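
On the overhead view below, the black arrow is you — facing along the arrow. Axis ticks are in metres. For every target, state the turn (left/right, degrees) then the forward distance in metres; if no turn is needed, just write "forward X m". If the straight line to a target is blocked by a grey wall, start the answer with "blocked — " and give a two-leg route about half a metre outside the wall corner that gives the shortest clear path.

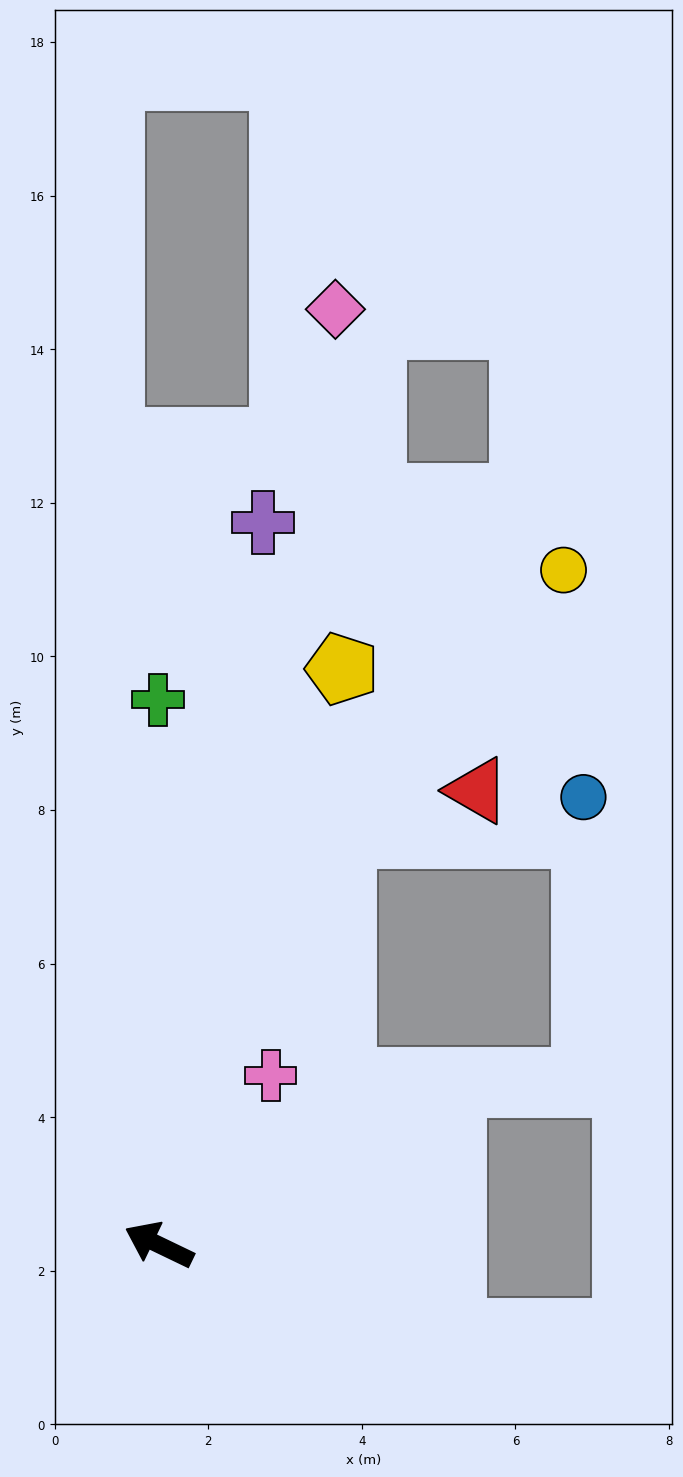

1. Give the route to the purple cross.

turn right 73°, forward 9.5 m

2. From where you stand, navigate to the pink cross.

turn right 98°, forward 2.6 m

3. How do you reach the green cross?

turn right 64°, forward 7.1 m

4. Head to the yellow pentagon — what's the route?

turn right 82°, forward 7.9 m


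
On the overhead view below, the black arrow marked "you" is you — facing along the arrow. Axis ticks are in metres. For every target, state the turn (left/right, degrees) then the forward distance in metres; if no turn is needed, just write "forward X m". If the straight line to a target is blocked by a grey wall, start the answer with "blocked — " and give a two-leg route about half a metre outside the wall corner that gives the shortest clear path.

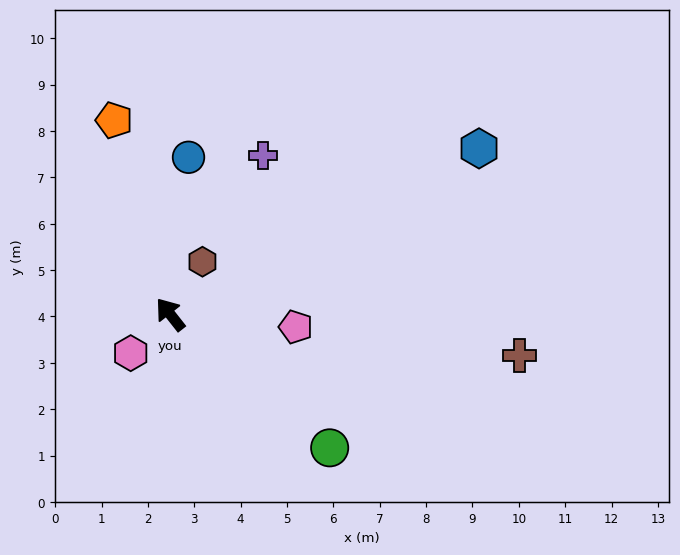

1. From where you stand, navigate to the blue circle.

turn right 45°, forward 3.4 m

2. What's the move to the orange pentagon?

turn right 22°, forward 4.4 m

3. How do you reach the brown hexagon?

turn right 70°, forward 1.3 m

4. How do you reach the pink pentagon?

turn right 134°, forward 2.7 m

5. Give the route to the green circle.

turn right 168°, forward 4.5 m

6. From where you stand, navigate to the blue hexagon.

turn right 100°, forward 7.6 m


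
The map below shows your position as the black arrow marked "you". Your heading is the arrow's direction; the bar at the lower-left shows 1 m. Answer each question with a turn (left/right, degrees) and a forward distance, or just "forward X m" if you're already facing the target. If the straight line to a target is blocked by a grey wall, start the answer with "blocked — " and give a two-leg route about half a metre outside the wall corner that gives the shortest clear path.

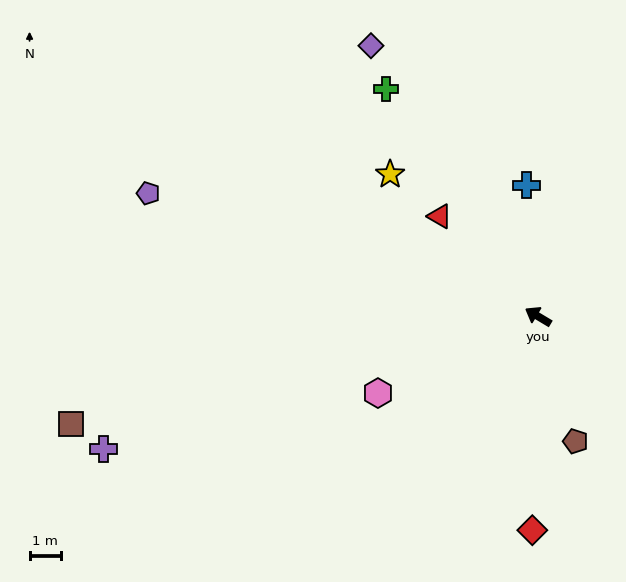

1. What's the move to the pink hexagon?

turn left 56°, forward 5.7 m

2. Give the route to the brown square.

turn left 44°, forward 15.3 m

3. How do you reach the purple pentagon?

turn left 13°, forward 13.0 m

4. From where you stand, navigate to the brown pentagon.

turn left 138°, forward 4.2 m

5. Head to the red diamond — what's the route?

turn left 119°, forward 6.8 m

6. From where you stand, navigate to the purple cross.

turn left 48°, forward 14.5 m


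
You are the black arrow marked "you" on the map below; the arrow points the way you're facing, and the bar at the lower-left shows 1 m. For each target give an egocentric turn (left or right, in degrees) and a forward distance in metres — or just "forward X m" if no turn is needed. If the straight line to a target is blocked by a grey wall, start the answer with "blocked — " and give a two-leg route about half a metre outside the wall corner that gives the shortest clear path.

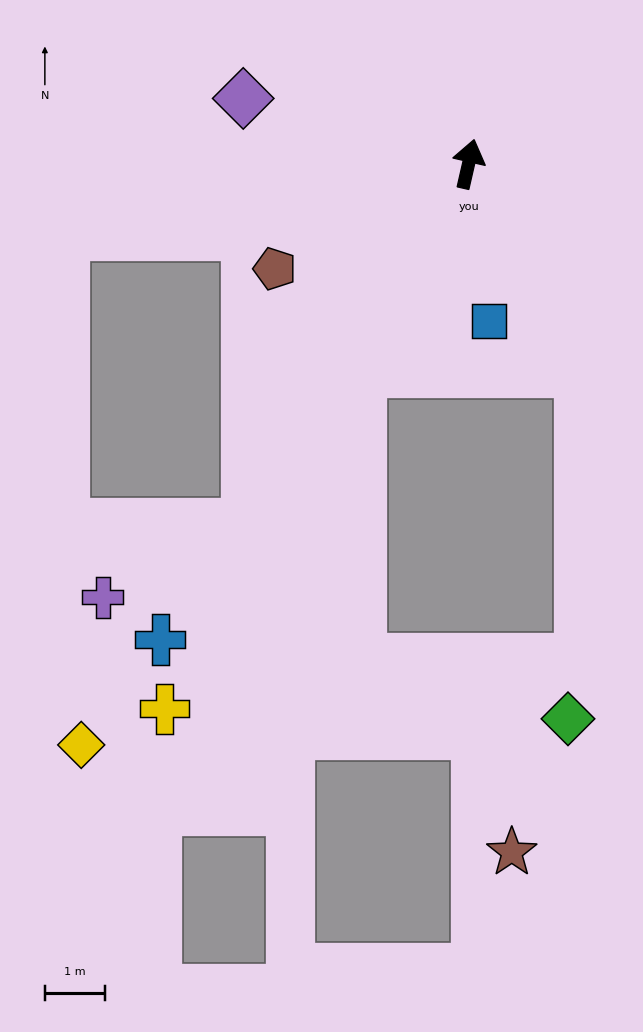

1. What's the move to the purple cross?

blocked — turn left 161°, forward 7.1 m, then turn right 31°, forward 2.7 m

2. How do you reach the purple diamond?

turn left 87°, forward 3.9 m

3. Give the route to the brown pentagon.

turn left 131°, forward 3.7 m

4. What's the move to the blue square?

turn right 160°, forward 2.7 m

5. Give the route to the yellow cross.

turn left 164°, forward 10.4 m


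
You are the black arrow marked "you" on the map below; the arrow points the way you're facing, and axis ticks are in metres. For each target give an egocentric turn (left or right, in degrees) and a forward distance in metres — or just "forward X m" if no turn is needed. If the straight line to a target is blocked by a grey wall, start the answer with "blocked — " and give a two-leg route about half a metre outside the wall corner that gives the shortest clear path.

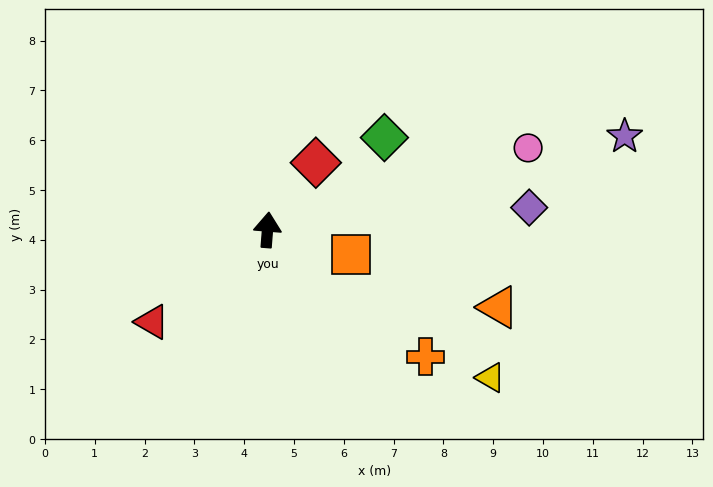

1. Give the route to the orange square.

turn right 102°, forward 1.7 m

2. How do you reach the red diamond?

turn right 31°, forward 1.7 m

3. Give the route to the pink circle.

turn right 68°, forward 5.5 m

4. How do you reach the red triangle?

turn left 133°, forward 3.0 m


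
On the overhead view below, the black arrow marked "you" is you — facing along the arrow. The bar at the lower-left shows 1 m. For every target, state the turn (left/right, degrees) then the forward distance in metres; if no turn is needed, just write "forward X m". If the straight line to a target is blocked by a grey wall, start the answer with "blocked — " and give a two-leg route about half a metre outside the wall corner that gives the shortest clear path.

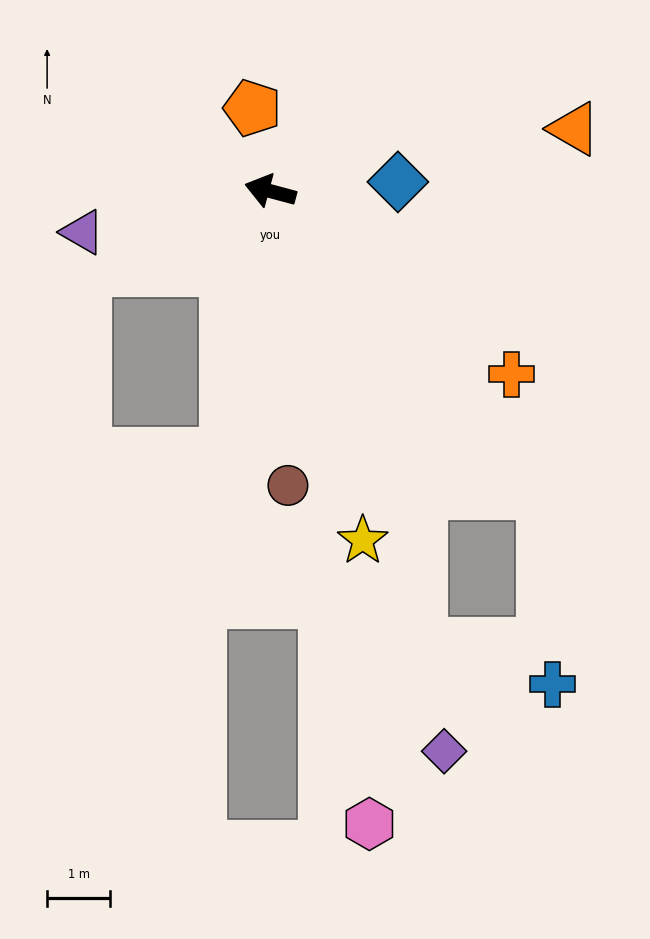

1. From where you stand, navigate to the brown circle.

turn left 108°, forward 4.7 m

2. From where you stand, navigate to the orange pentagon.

turn right 63°, forward 1.3 m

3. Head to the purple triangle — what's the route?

turn left 27°, forward 3.0 m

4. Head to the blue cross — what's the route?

blocked — turn left 147°, forward 6.4 m, then turn right 39°, forward 3.0 m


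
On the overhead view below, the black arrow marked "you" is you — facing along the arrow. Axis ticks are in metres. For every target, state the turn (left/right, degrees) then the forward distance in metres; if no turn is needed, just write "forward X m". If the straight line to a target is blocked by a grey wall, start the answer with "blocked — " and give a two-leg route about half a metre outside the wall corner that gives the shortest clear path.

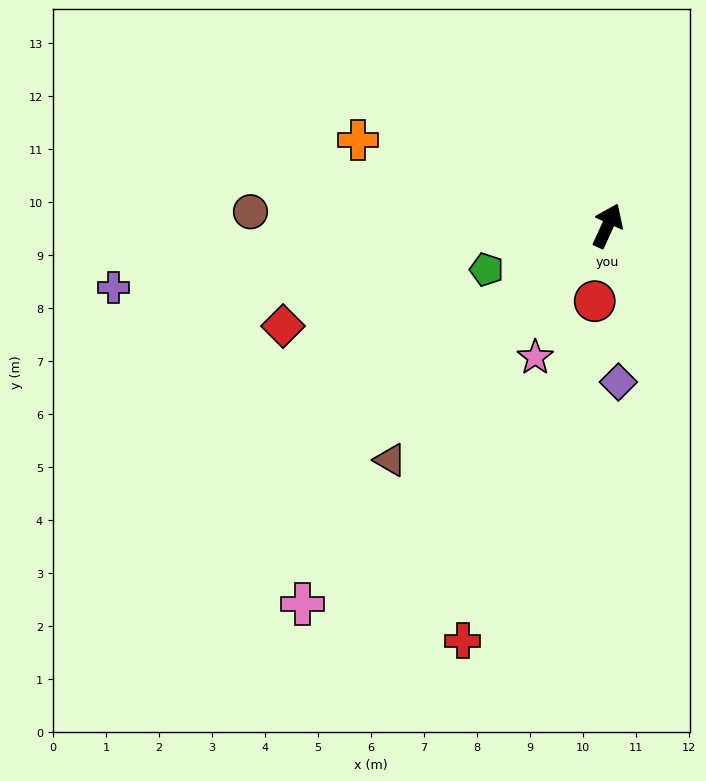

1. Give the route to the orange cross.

turn left 96°, forward 5.0 m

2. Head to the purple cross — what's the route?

turn left 122°, forward 9.4 m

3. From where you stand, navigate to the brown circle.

turn left 112°, forward 6.7 m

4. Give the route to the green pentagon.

turn left 134°, forward 2.4 m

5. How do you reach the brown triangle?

turn left 162°, forward 6.0 m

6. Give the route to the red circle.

turn right 165°, forward 1.4 m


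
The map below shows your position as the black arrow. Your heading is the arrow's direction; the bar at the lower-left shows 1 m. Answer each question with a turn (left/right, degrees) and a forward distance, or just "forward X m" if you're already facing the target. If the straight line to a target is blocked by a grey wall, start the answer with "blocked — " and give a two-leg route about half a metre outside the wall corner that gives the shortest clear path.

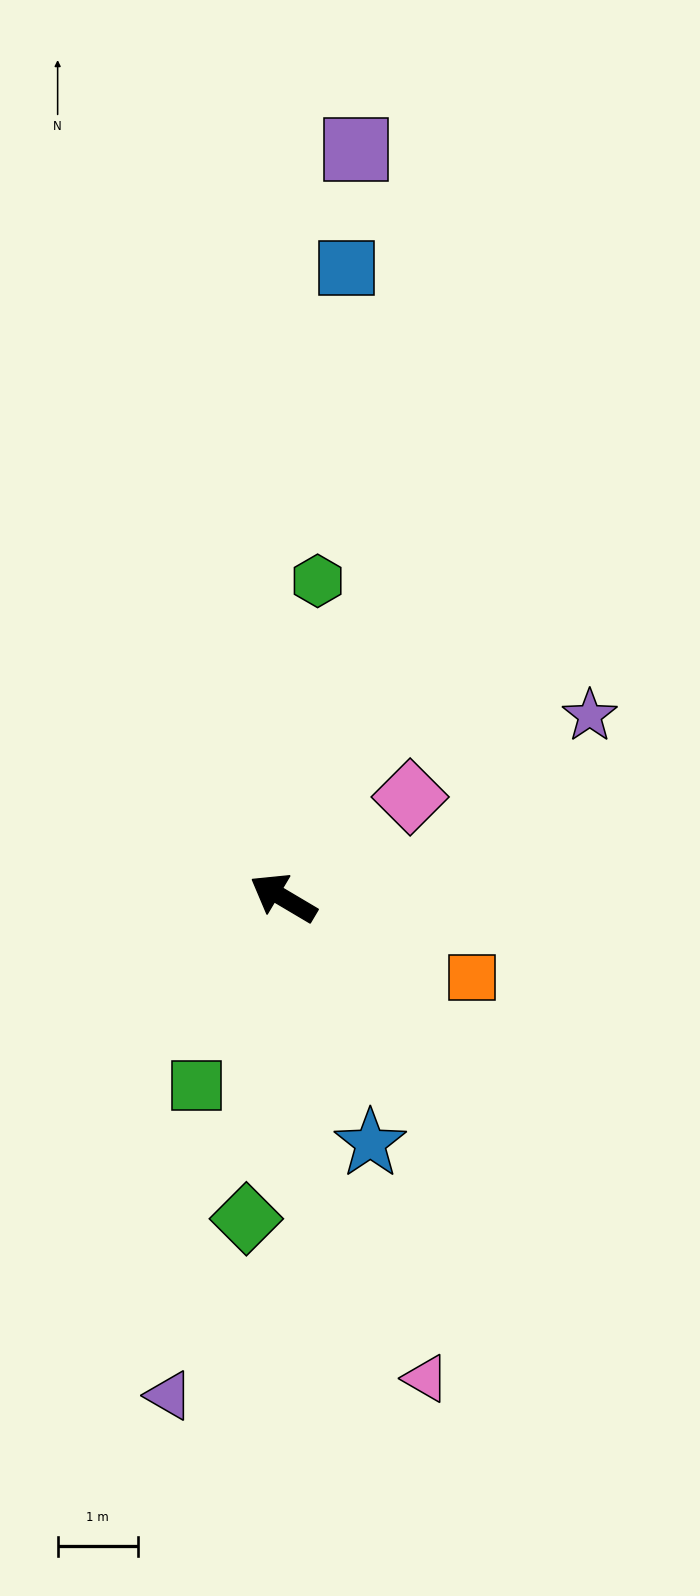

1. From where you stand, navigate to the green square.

turn left 96°, forward 2.6 m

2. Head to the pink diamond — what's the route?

turn right 111°, forward 2.0 m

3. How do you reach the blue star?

turn left 140°, forward 3.2 m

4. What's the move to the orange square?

turn right 172°, forward 2.5 m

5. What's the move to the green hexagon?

turn right 66°, forward 4.0 m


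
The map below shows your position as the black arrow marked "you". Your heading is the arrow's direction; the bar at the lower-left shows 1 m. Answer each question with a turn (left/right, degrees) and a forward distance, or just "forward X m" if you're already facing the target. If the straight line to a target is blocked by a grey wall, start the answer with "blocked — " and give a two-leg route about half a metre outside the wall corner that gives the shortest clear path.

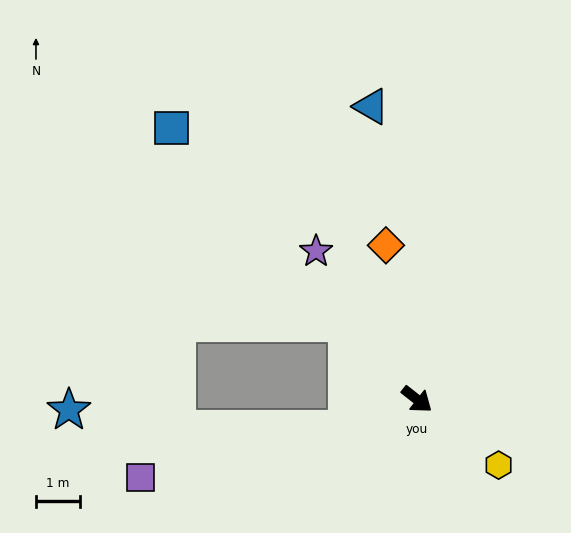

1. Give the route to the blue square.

turn left 170°, forward 8.4 m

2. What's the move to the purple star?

turn left 162°, forward 4.1 m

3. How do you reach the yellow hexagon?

forward 2.4 m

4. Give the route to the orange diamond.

turn left 140°, forward 3.6 m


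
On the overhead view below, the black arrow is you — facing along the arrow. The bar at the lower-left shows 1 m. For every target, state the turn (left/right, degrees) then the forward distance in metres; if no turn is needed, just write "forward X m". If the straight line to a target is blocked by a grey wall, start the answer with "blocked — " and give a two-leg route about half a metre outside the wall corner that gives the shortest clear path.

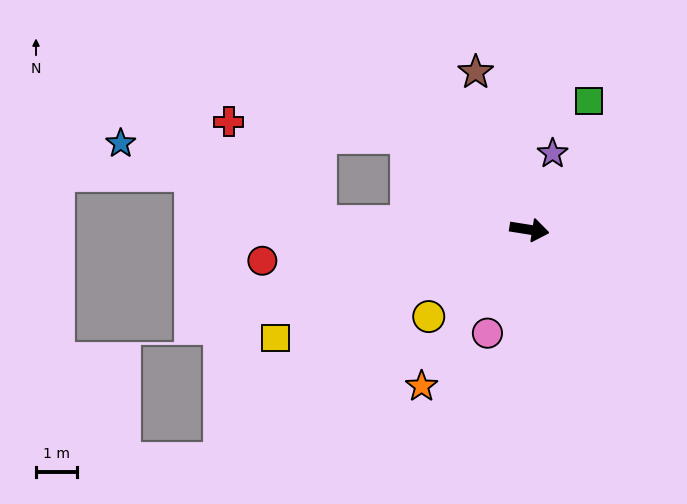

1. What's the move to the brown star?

turn left 118°, forward 4.0 m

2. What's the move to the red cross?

blocked — turn left 152°, forward 3.7 m, then turn left 32°, forward 4.3 m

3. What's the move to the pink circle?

turn right 103°, forward 2.7 m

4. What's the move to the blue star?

blocked — turn right 173°, forward 5.1 m, then turn right 20°, forward 5.2 m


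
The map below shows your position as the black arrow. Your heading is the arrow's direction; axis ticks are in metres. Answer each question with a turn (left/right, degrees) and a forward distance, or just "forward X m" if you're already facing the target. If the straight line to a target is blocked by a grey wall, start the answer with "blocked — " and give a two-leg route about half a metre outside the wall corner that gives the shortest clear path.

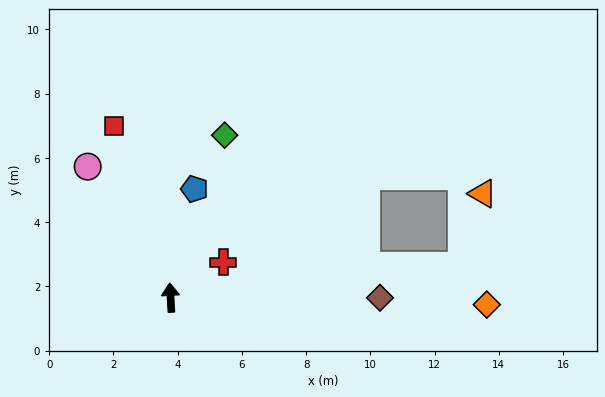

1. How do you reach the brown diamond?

turn right 93°, forward 6.5 m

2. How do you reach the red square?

turn left 15°, forward 5.6 m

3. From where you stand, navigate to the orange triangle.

blocked — turn right 87°, forward 9.1 m, then turn left 67°, forward 2.3 m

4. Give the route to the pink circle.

turn left 29°, forward 4.8 m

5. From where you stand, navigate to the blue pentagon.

turn right 16°, forward 3.5 m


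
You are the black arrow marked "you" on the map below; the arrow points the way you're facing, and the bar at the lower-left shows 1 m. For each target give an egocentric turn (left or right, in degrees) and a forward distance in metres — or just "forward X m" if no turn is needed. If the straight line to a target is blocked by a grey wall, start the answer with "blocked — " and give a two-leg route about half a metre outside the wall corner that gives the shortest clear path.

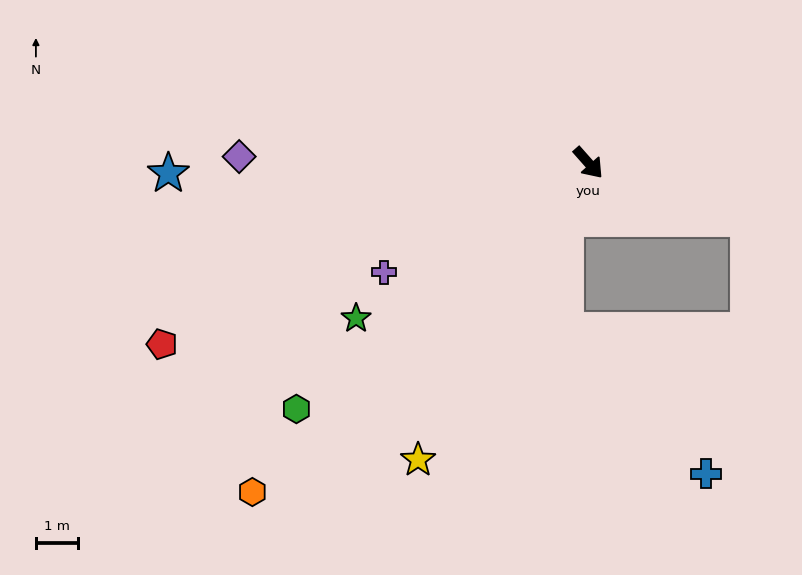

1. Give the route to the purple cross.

turn right 103°, forward 5.5 m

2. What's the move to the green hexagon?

turn right 91°, forward 9.1 m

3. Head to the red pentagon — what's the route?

turn right 108°, forward 11.1 m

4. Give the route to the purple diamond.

turn right 133°, forward 8.3 m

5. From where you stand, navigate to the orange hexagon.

turn right 87°, forward 11.2 m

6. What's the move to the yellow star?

turn right 71°, forward 8.2 m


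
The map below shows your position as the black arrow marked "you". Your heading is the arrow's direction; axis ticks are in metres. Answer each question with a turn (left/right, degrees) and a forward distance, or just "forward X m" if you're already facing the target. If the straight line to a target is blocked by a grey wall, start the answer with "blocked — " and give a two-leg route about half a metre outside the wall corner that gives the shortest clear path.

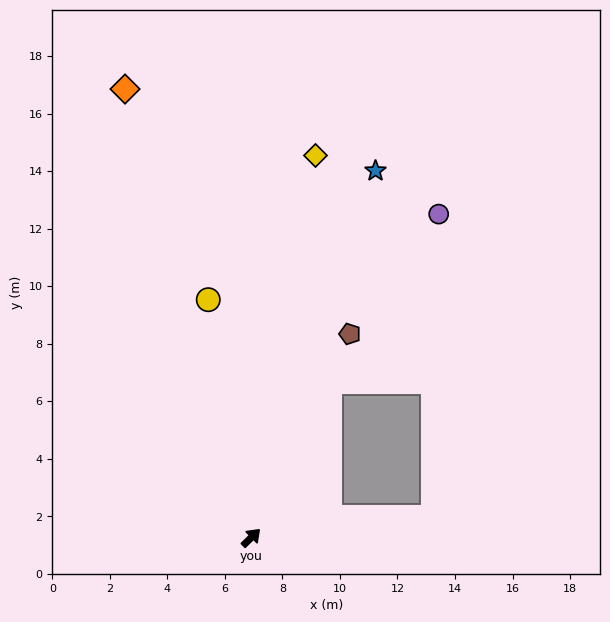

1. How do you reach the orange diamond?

turn left 61°, forward 16.2 m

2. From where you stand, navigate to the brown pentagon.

turn left 20°, forward 7.9 m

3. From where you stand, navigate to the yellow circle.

turn left 56°, forward 8.4 m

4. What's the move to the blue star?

turn left 27°, forward 13.5 m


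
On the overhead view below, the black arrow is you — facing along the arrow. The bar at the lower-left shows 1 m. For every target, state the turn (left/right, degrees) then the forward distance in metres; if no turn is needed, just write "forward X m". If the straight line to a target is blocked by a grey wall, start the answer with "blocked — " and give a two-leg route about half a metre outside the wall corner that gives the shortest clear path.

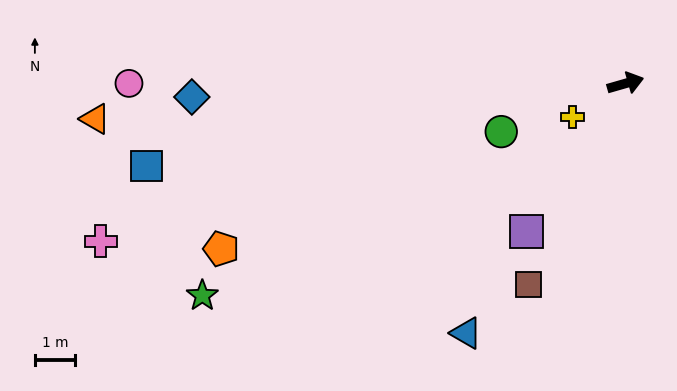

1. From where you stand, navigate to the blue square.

turn left 174°, forward 12.2 m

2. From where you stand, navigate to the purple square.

turn right 140°, forward 4.5 m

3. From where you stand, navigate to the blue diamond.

turn left 166°, forward 10.9 m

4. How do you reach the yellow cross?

turn right 164°, forward 1.6 m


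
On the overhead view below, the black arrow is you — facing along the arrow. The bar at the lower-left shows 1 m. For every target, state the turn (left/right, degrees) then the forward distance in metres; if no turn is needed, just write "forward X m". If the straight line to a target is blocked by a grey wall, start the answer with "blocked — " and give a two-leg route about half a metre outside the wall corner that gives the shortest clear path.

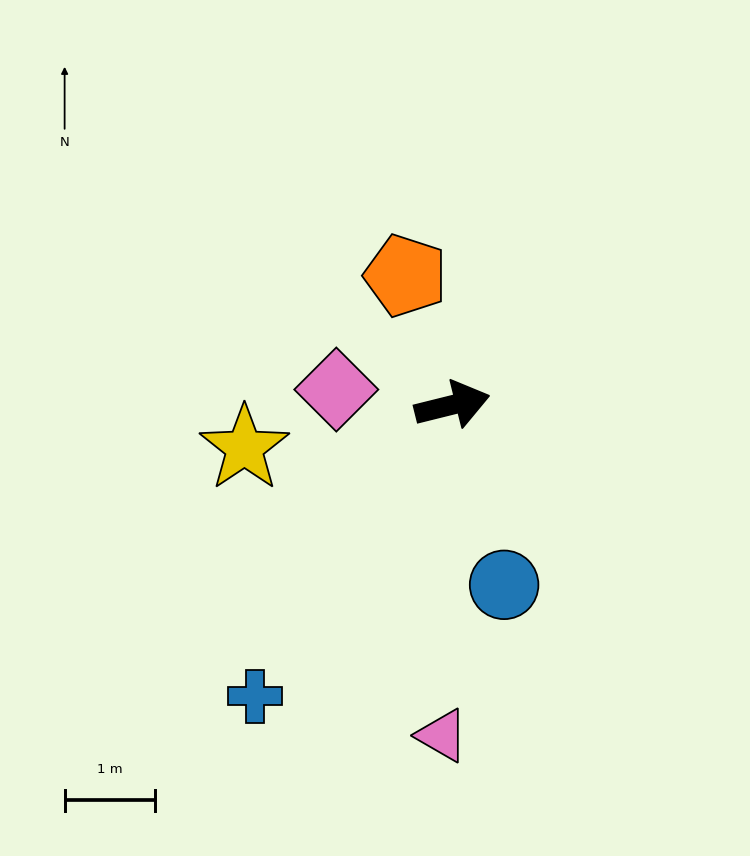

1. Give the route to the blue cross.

turn right 138°, forward 3.9 m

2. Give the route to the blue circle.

turn right 88°, forward 2.1 m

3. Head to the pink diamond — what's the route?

turn left 158°, forward 1.3 m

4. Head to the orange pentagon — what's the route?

turn left 96°, forward 1.5 m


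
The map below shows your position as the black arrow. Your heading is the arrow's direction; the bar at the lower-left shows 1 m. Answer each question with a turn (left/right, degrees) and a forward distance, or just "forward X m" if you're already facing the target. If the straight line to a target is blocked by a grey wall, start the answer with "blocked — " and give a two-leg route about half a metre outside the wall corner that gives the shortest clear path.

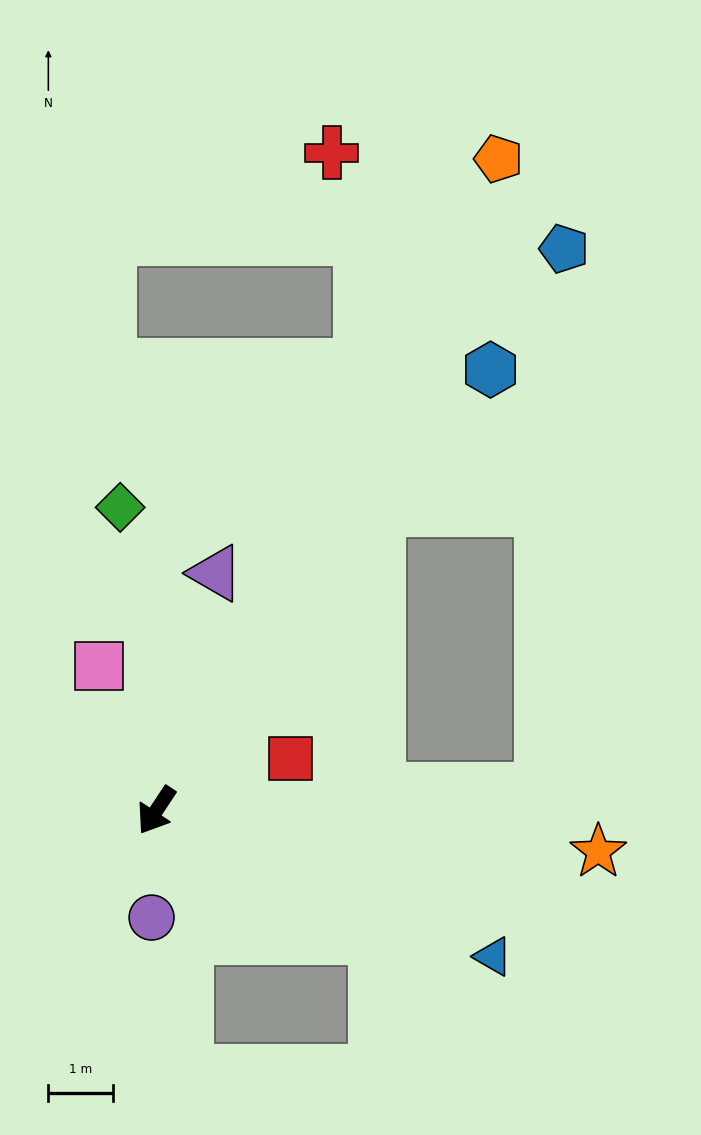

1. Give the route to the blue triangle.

turn left 100°, forward 5.7 m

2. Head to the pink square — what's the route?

turn right 125°, forward 2.4 m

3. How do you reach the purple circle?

turn left 31°, forward 1.7 m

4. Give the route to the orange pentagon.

turn right 174°, forward 11.4 m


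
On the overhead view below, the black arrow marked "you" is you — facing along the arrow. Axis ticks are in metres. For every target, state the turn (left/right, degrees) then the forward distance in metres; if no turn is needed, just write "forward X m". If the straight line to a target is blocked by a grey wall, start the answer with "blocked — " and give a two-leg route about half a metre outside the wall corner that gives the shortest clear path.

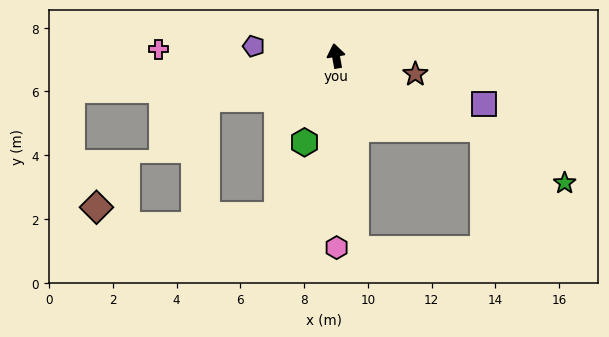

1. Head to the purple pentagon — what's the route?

turn left 73°, forward 2.6 m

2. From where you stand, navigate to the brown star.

turn right 113°, forward 2.6 m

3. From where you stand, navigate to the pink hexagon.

turn left 170°, forward 6.0 m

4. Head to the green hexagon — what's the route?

turn left 150°, forward 2.9 m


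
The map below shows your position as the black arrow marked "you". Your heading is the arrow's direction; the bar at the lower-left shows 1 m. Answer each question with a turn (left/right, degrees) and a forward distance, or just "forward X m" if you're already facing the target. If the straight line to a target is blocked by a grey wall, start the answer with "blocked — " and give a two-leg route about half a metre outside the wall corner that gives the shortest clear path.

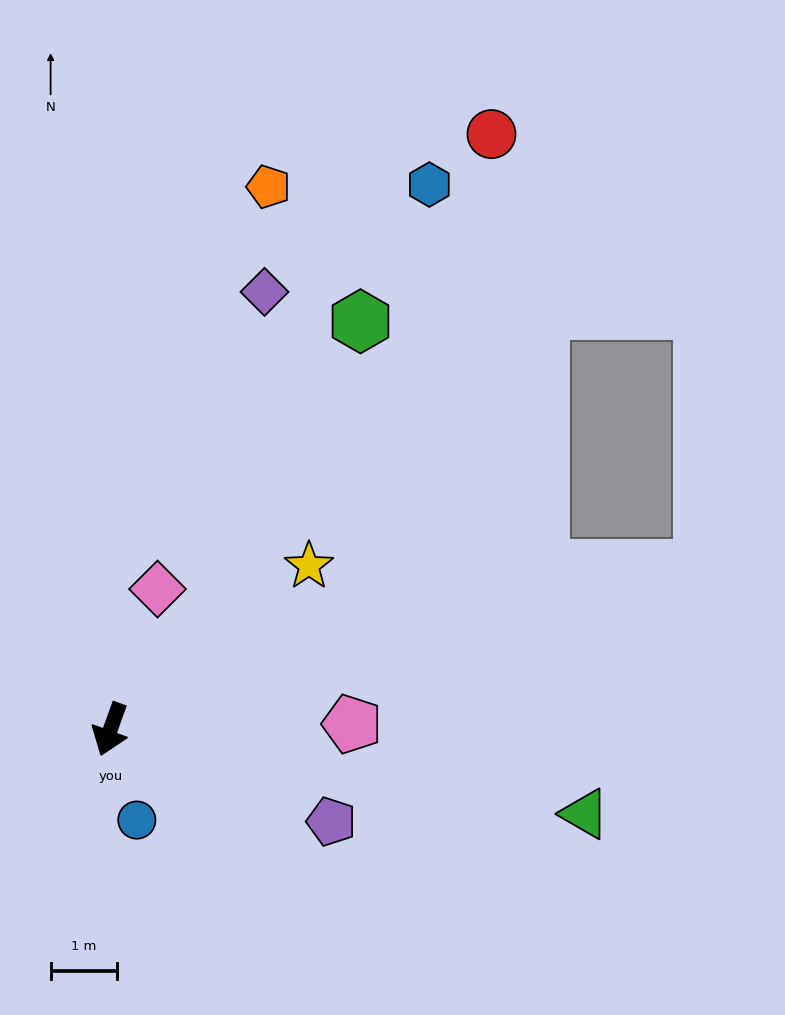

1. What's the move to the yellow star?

turn left 149°, forward 3.8 m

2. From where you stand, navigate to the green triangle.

turn left 100°, forward 7.2 m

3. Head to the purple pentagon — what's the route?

turn left 87°, forward 3.6 m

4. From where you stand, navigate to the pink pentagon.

turn left 111°, forward 3.6 m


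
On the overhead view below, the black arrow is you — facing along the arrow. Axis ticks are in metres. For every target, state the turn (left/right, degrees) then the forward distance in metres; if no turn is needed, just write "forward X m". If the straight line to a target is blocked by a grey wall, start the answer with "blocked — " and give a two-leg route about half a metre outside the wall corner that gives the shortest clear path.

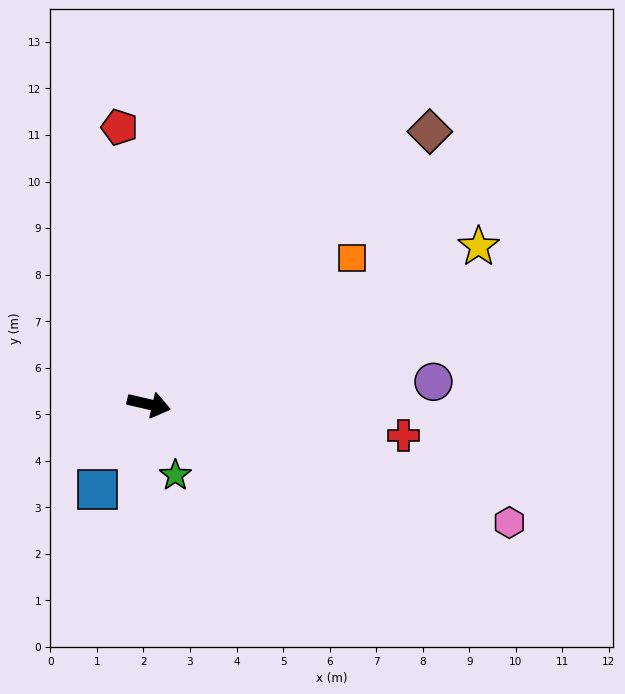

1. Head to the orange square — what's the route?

turn left 49°, forward 5.4 m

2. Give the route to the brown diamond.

turn left 57°, forward 8.4 m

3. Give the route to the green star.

turn right 57°, forward 1.6 m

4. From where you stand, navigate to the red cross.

turn left 6°, forward 5.5 m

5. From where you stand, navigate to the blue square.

turn right 108°, forward 2.1 m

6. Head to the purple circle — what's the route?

turn left 18°, forward 6.1 m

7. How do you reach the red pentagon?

turn left 109°, forward 6.0 m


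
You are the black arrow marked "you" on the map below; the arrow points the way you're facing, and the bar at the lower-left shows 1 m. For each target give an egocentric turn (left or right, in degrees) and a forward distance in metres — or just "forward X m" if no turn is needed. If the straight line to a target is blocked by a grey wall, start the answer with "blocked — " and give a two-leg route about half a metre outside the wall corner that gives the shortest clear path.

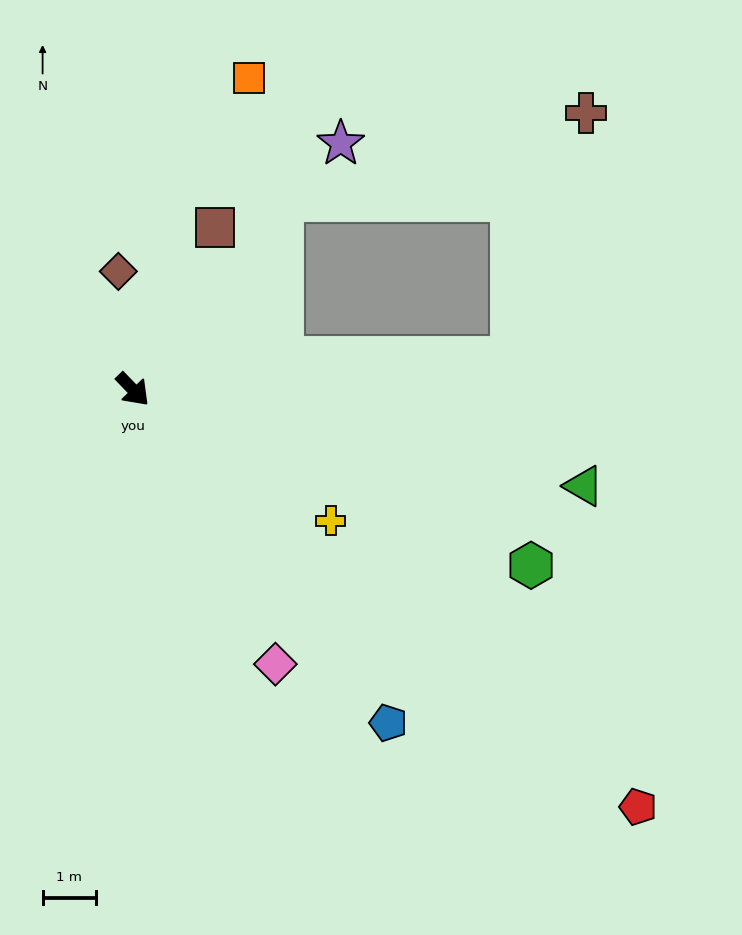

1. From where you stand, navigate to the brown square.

turn left 109°, forward 3.4 m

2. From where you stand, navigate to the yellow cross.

turn left 12°, forward 4.5 m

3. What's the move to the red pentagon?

turn left 6°, forward 12.4 m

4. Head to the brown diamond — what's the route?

turn left 143°, forward 2.2 m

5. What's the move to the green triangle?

turn left 34°, forward 8.7 m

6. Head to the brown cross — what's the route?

blocked — turn left 51°, forward 7.2 m, then turn left 69°, forward 4.8 m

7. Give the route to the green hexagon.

turn left 22°, forward 8.2 m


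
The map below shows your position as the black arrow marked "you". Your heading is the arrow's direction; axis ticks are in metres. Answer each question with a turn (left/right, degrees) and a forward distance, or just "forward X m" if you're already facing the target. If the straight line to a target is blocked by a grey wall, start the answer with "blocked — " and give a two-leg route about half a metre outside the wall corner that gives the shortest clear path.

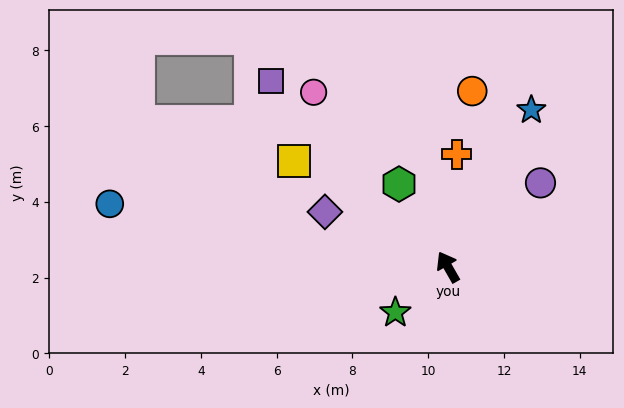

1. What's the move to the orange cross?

turn right 34°, forward 3.0 m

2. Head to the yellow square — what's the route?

turn left 26°, forward 4.9 m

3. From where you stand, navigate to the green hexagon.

forward 2.5 m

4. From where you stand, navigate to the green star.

turn left 101°, forward 1.8 m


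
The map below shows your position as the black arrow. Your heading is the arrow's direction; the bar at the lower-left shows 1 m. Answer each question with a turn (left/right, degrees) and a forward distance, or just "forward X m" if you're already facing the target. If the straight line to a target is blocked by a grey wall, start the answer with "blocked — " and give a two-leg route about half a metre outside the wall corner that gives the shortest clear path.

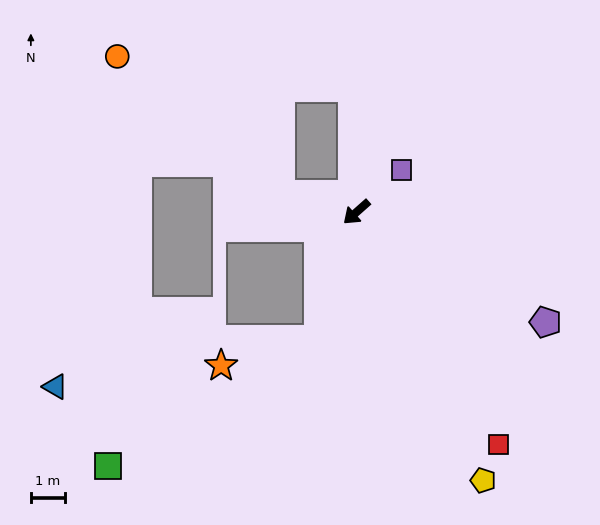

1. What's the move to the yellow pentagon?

turn left 74°, forward 8.7 m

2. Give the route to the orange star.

blocked — turn left 32°, forward 3.9 m, then turn right 59°, forward 3.0 m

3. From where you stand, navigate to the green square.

blocked — turn left 32°, forward 3.9 m, then turn right 43°, forward 7.2 m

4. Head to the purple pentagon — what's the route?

turn left 108°, forward 6.4 m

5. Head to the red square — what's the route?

turn left 80°, forward 8.0 m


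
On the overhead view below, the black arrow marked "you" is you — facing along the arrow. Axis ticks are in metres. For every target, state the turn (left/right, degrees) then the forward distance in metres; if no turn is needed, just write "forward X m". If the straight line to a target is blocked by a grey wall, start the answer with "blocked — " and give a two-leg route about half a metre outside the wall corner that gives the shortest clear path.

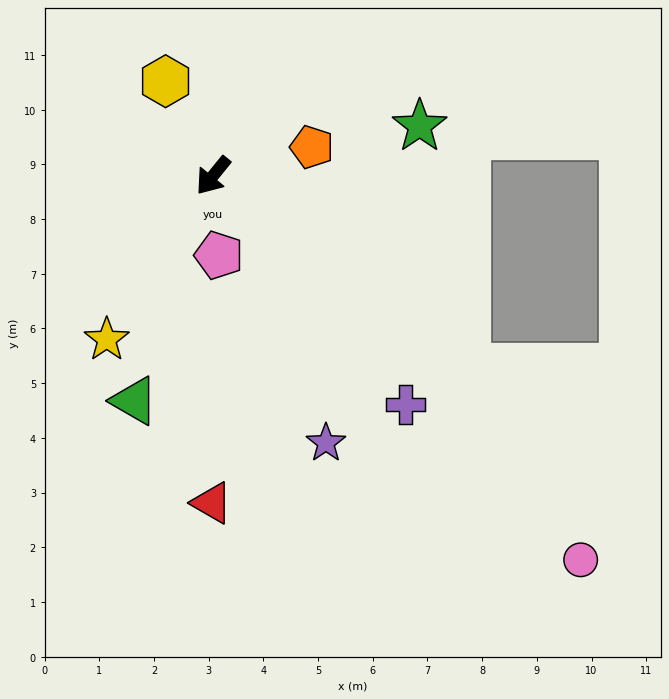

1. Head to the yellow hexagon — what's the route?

turn right 114°, forward 1.9 m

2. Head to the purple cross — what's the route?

turn left 79°, forward 5.5 m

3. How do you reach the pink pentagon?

turn left 43°, forward 1.5 m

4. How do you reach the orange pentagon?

turn left 145°, forward 1.9 m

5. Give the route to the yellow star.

turn left 6°, forward 3.6 m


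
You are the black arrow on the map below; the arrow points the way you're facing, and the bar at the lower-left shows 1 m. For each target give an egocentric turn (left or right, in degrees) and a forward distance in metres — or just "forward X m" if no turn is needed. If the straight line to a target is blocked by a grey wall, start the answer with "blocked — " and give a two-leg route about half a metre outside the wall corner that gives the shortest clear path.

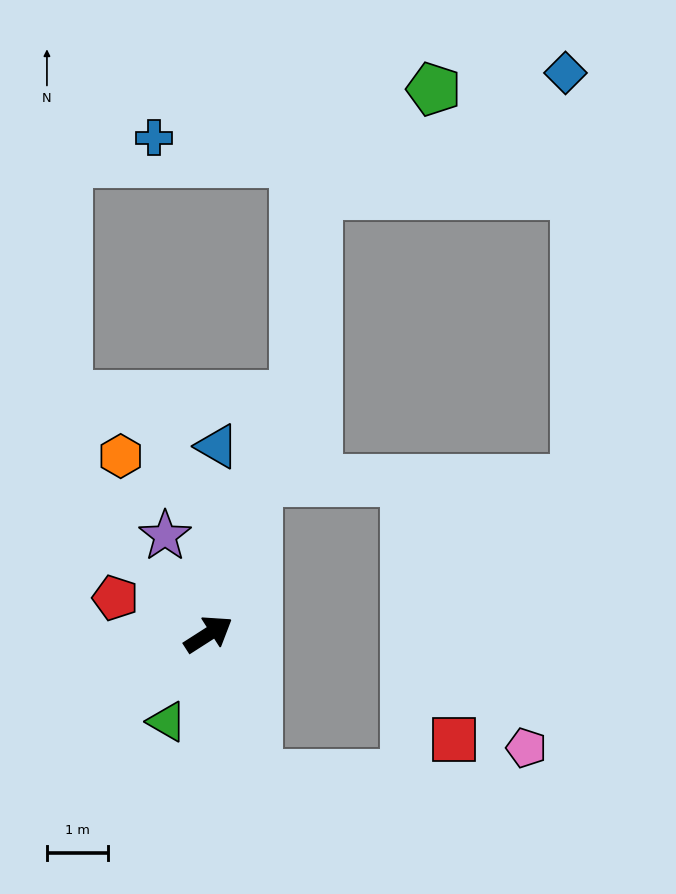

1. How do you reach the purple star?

turn left 81°, forward 1.8 m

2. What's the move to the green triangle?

turn right 148°, forward 1.6 m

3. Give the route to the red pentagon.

turn left 126°, forward 1.6 m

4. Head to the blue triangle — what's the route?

turn left 55°, forward 3.1 m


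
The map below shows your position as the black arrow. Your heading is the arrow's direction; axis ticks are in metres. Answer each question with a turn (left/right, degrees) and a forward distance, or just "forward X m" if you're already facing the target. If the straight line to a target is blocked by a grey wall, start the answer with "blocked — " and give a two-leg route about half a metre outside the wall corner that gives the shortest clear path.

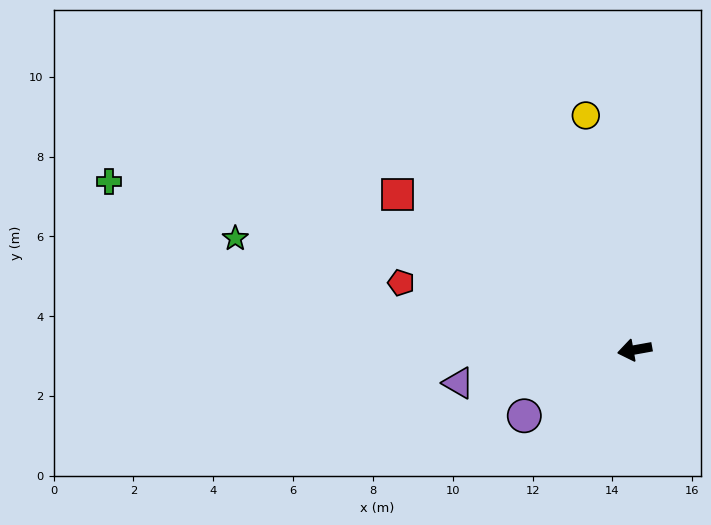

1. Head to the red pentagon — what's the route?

turn right 26°, forward 6.1 m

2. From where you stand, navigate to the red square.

turn right 43°, forward 7.1 m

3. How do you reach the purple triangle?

forward 4.5 m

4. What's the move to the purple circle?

turn left 21°, forward 3.2 m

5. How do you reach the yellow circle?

turn right 88°, forward 6.0 m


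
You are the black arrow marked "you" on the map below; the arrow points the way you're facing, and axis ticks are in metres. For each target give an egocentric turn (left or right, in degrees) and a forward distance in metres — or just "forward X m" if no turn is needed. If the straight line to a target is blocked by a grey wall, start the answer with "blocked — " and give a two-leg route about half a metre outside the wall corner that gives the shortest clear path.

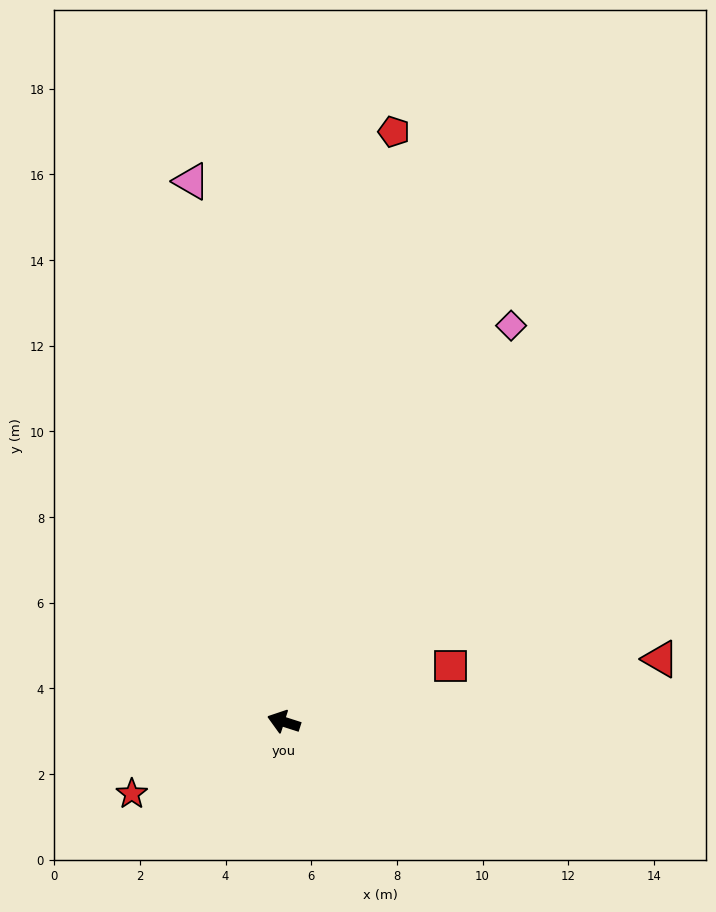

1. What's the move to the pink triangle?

turn right 62°, forward 12.8 m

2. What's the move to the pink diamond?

turn right 102°, forward 10.7 m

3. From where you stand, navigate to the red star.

turn left 43°, forward 3.9 m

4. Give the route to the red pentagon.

turn right 83°, forward 14.0 m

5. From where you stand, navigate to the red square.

turn right 144°, forward 4.1 m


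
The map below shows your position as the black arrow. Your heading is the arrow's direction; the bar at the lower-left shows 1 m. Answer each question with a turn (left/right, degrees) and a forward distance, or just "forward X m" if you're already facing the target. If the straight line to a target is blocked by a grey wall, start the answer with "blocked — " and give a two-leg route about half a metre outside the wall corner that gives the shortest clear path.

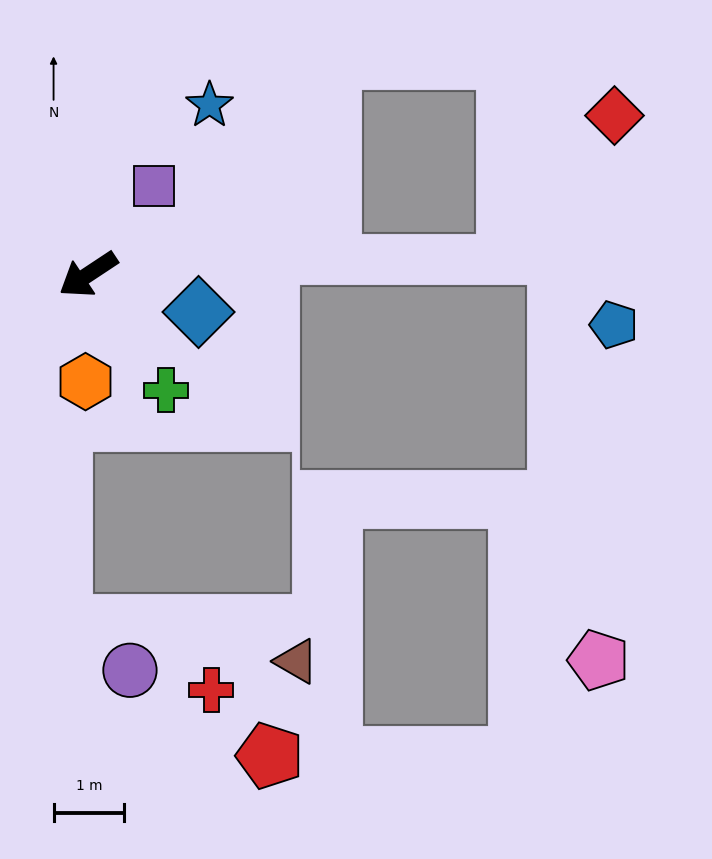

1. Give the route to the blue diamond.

turn left 128°, forward 1.6 m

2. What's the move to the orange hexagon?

turn left 55°, forward 1.5 m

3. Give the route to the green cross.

turn left 90°, forward 2.0 m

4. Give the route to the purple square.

turn right 160°, forward 1.6 m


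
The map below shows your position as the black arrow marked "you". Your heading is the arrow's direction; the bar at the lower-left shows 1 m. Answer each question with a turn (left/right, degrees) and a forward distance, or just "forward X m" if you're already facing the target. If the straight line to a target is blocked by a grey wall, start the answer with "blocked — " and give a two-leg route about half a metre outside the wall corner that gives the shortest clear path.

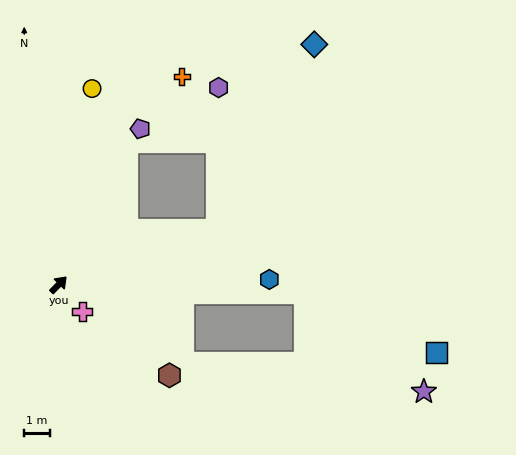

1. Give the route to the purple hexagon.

blocked — turn right 26°, forward 6.5 m, then turn left 69°, forward 5.6 m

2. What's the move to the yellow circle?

turn left 35°, forward 7.8 m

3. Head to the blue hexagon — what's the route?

turn right 44°, forward 8.2 m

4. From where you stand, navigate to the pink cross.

turn right 95°, forward 1.4 m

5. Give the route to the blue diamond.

blocked — turn right 26°, forward 6.5 m, then turn left 42°, forward 8.2 m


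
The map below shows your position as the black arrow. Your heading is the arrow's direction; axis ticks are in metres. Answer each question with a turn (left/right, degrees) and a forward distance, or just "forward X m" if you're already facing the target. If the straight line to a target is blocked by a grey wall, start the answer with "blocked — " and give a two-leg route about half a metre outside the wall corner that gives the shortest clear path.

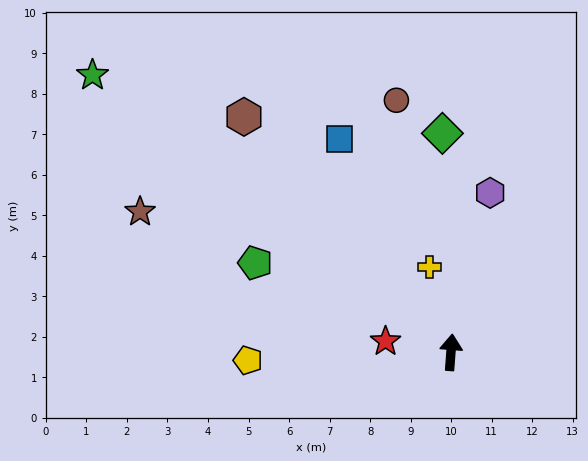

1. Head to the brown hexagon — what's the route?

turn left 46°, forward 7.7 m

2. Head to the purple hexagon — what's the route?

turn right 9°, forward 4.1 m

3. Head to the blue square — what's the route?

turn left 32°, forward 5.9 m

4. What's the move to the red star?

turn left 85°, forward 1.6 m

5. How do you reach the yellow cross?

turn left 18°, forward 2.2 m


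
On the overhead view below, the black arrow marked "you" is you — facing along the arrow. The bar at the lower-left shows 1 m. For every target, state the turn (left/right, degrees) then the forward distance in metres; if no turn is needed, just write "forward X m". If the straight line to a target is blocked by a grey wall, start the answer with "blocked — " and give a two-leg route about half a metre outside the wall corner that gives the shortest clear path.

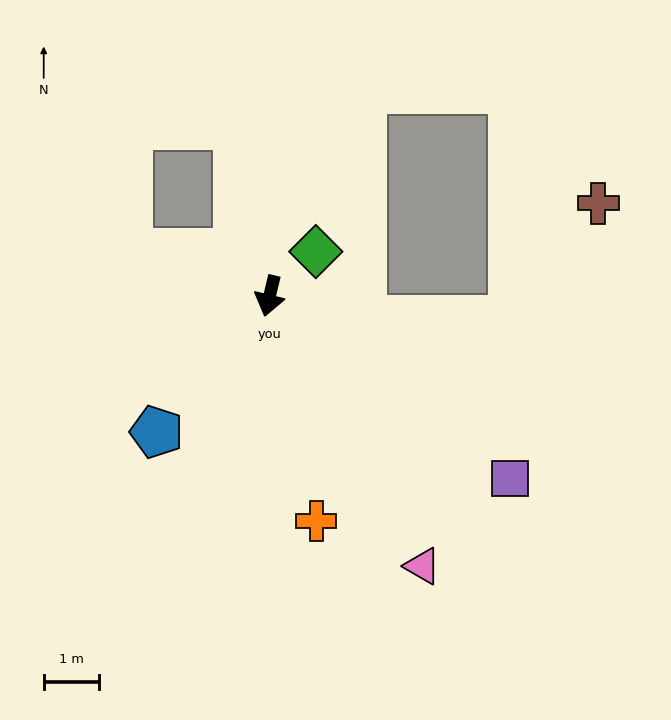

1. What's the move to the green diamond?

turn left 147°, forward 1.2 m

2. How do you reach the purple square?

turn left 66°, forward 5.4 m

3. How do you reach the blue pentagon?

turn right 26°, forward 3.2 m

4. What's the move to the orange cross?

turn left 25°, forward 4.1 m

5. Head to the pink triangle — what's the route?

turn left 43°, forward 5.6 m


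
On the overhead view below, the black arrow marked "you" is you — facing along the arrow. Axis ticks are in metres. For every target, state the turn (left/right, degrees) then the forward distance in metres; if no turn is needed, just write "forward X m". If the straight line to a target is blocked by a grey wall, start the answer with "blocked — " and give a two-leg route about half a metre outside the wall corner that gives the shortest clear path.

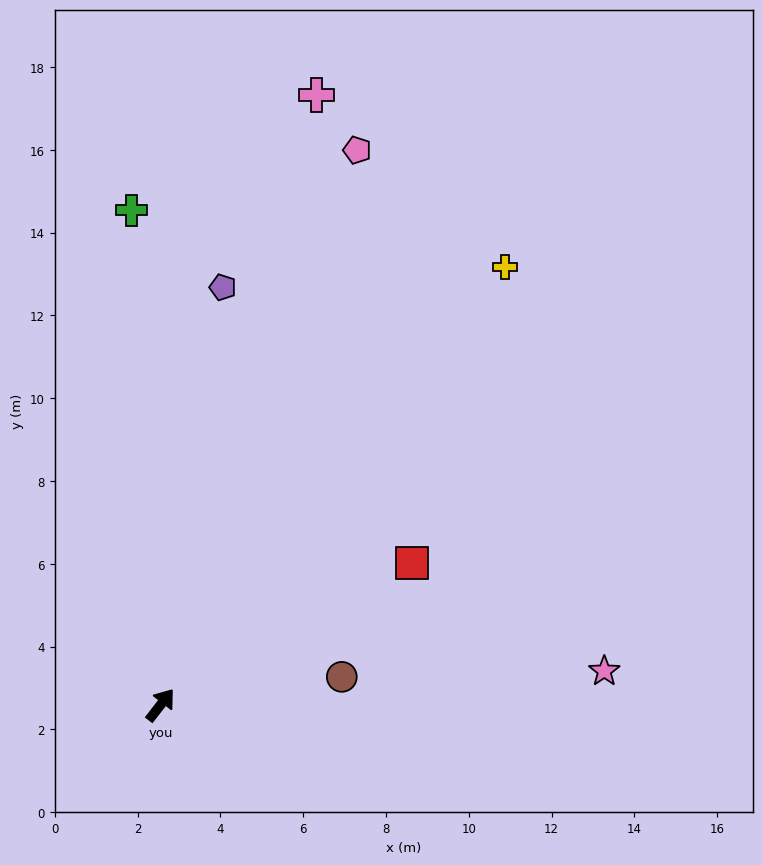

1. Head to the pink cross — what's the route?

turn left 23°, forward 15.2 m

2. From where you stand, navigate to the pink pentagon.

turn left 18°, forward 14.2 m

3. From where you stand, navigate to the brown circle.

turn right 43°, forward 4.4 m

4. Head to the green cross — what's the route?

turn left 41°, forward 12.0 m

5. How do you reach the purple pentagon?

turn left 29°, forward 10.2 m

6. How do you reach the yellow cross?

forward 13.5 m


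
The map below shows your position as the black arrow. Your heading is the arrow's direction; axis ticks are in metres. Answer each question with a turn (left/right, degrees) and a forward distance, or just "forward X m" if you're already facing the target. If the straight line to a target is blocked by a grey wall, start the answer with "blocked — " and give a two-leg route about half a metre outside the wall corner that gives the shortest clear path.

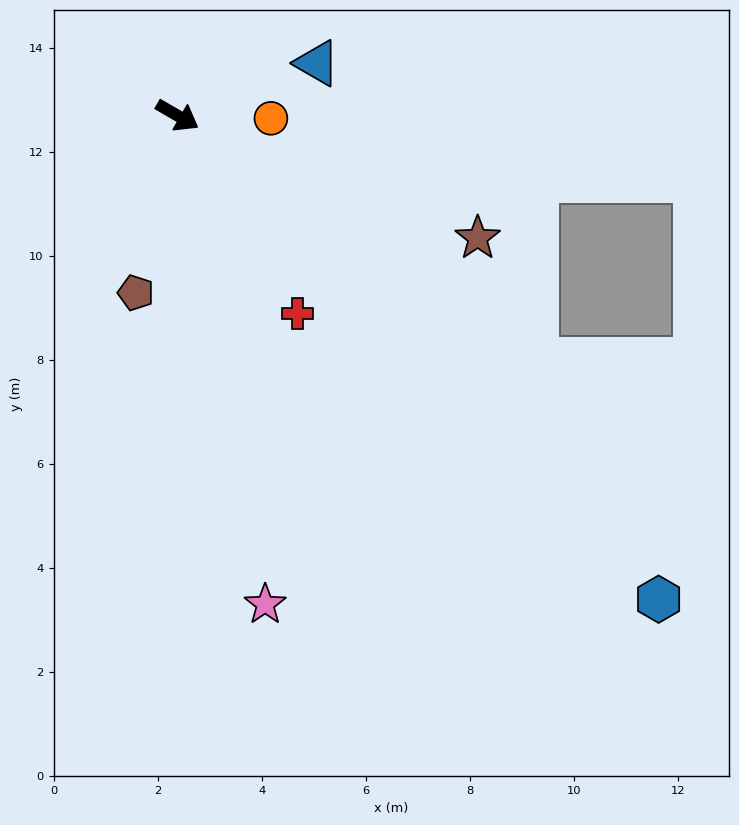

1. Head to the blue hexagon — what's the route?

turn right 15°, forward 13.1 m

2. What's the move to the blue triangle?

turn left 51°, forward 2.9 m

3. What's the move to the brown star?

turn left 8°, forward 6.2 m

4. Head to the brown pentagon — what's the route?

turn right 73°, forward 3.5 m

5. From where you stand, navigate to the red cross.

turn right 29°, forward 4.5 m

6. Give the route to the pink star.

turn right 50°, forward 9.5 m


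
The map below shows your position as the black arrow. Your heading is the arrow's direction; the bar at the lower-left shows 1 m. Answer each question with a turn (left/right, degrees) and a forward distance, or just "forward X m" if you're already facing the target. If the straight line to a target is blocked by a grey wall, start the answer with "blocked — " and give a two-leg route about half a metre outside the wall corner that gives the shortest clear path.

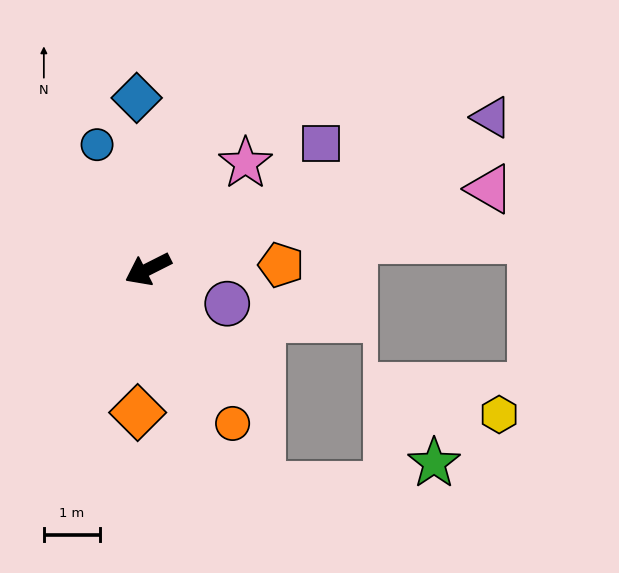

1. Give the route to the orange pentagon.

turn left 155°, forward 2.4 m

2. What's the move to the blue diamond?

turn right 113°, forward 3.1 m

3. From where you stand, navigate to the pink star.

turn right 159°, forward 2.6 m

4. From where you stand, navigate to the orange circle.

turn left 92°, forward 3.2 m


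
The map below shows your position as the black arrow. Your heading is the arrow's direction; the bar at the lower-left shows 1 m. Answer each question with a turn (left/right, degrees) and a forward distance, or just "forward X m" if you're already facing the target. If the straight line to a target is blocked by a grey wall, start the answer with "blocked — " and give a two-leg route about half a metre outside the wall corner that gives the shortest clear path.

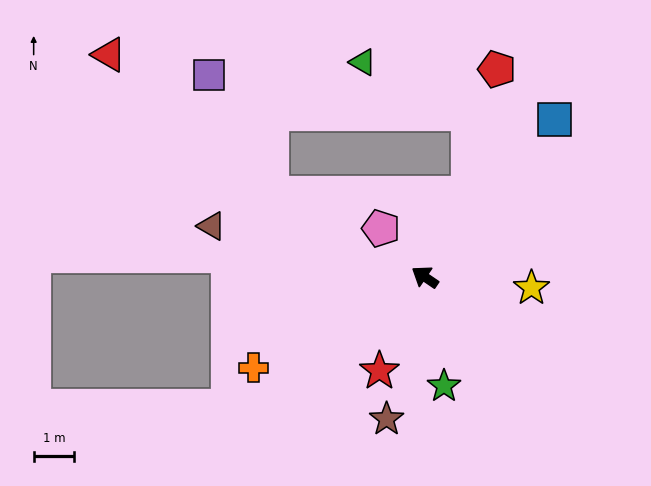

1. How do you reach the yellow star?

turn right 152°, forward 2.6 m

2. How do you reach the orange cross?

turn left 62°, forward 4.8 m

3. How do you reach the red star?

turn left 98°, forward 2.6 m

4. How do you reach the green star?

turn left 134°, forward 2.7 m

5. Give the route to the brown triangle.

turn left 21°, forward 5.4 m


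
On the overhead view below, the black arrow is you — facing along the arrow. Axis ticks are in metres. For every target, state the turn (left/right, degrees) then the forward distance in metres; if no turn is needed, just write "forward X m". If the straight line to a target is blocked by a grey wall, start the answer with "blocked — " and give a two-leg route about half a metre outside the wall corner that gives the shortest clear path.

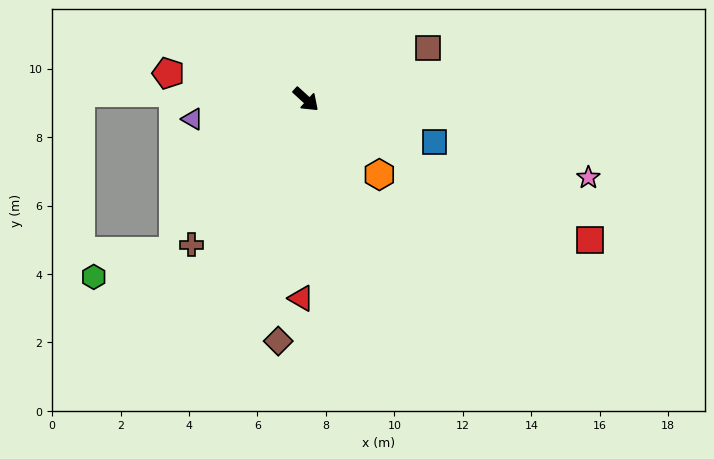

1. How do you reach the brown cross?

turn right 86°, forward 5.4 m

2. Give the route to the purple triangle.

turn right 128°, forward 3.4 m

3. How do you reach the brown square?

turn left 65°, forward 3.9 m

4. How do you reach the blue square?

turn left 24°, forward 4.0 m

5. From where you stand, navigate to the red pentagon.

turn right 148°, forward 4.1 m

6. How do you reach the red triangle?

turn right 49°, forward 5.8 m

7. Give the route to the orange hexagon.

turn right 3°, forward 3.1 m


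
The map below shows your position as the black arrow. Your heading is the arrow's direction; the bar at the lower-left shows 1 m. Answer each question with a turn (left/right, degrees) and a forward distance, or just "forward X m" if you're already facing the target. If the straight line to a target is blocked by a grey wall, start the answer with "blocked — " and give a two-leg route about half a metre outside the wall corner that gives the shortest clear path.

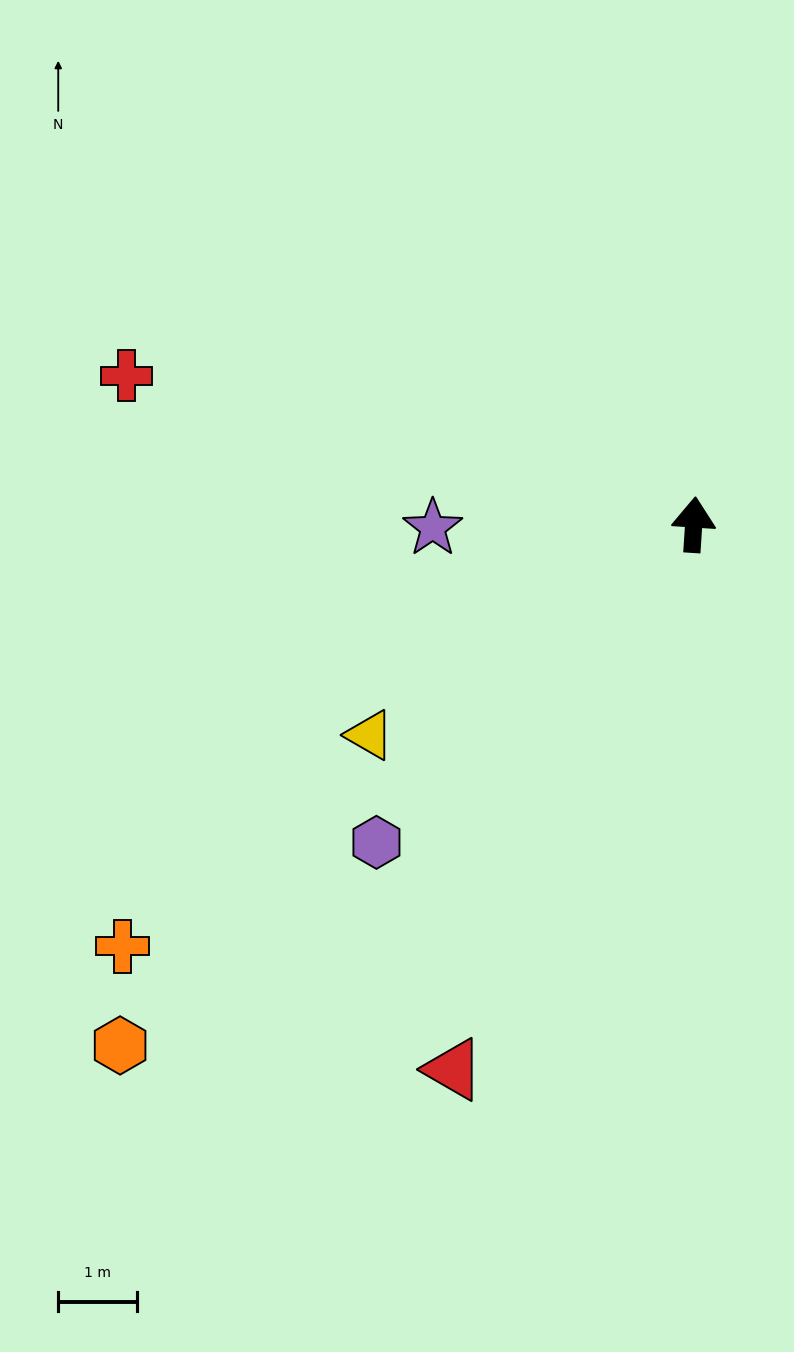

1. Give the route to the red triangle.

turn left 160°, forward 7.6 m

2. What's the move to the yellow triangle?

turn left 127°, forward 4.9 m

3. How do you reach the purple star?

turn left 94°, forward 3.3 m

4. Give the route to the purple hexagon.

turn left 139°, forward 5.7 m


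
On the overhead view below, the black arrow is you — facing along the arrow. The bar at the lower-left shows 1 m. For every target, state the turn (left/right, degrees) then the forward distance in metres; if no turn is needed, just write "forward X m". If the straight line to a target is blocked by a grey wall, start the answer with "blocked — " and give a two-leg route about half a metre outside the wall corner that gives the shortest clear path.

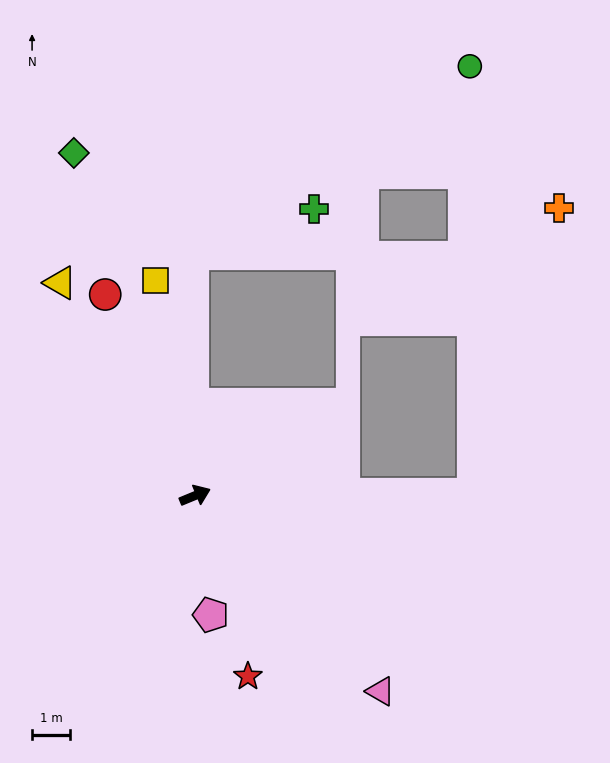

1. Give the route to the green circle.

blocked — turn left 68°, forward 6.4 m, then turn right 56°, forward 8.9 m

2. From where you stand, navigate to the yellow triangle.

turn left 100°, forward 6.7 m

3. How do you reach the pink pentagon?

turn right 105°, forward 3.2 m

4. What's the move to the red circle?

turn left 92°, forward 5.8 m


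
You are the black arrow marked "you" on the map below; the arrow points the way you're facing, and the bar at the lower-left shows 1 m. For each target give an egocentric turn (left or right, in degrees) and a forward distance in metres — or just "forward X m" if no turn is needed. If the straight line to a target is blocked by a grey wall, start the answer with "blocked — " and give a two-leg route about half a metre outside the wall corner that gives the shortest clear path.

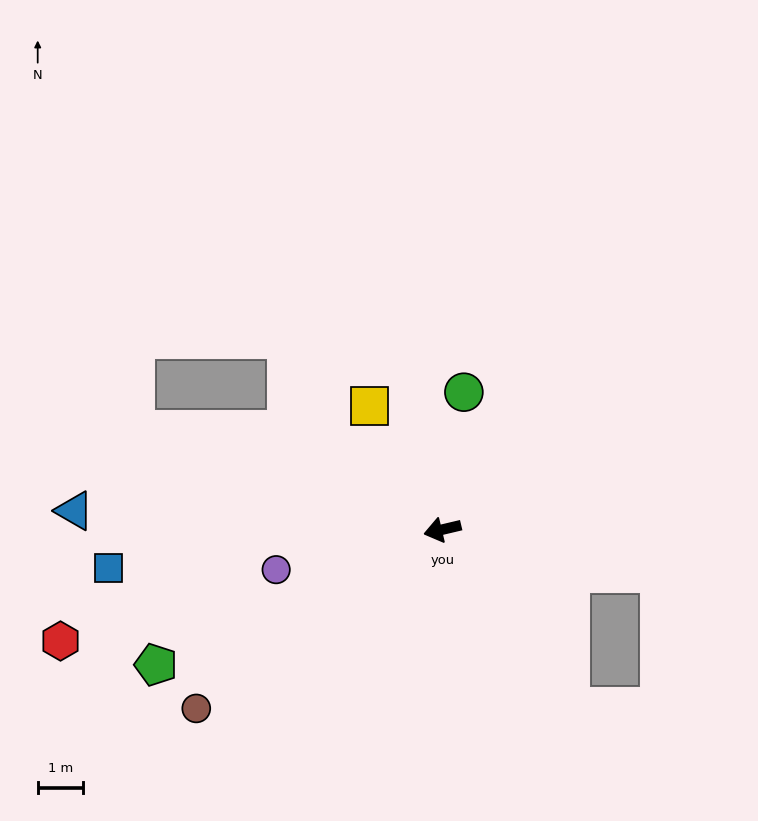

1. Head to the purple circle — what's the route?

forward 3.8 m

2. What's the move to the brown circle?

turn left 23°, forward 6.7 m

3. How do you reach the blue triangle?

turn right 16°, forward 8.1 m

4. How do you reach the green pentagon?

turn left 12°, forward 7.0 m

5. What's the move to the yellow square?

turn right 73°, forward 3.2 m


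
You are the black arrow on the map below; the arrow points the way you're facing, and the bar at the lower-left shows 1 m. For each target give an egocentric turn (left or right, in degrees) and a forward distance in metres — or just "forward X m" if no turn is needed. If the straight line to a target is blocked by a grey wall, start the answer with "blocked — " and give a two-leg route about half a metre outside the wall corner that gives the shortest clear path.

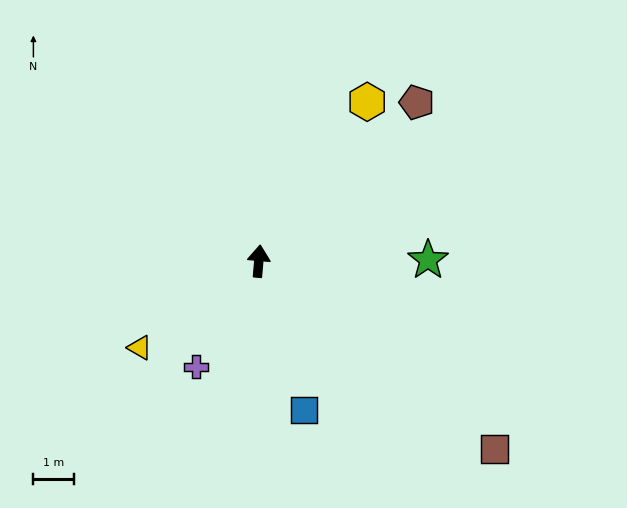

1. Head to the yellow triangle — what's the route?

turn left 131°, forward 3.6 m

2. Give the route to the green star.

turn right 85°, forward 4.1 m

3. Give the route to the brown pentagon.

turn right 40°, forward 5.5 m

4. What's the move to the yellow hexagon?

turn right 29°, forward 4.7 m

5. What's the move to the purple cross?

turn left 154°, forward 3.0 m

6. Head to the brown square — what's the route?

turn right 124°, forward 7.4 m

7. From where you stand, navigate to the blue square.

turn right 158°, forward 3.8 m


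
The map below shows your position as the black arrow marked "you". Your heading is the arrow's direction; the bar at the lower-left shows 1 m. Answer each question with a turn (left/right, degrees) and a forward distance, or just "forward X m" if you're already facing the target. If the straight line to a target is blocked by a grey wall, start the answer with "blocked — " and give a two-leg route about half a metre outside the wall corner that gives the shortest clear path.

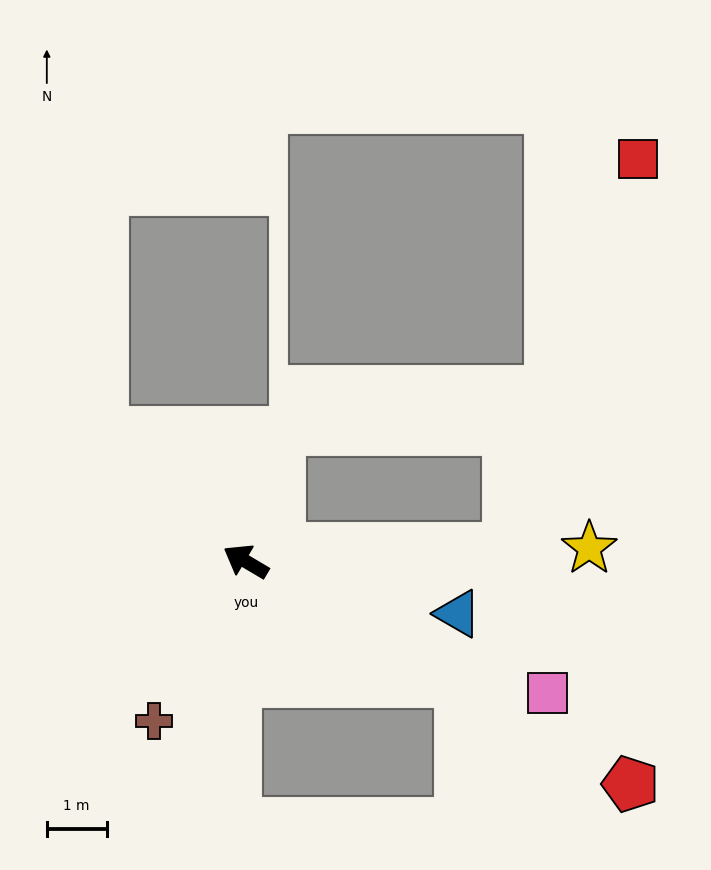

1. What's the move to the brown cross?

turn left 91°, forward 3.1 m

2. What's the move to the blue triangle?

turn right 163°, forward 3.7 m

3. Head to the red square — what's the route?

blocked — turn right 146°, forward 4.4 m, then turn left 68°, forward 6.9 m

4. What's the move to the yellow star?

turn right 147°, forward 5.7 m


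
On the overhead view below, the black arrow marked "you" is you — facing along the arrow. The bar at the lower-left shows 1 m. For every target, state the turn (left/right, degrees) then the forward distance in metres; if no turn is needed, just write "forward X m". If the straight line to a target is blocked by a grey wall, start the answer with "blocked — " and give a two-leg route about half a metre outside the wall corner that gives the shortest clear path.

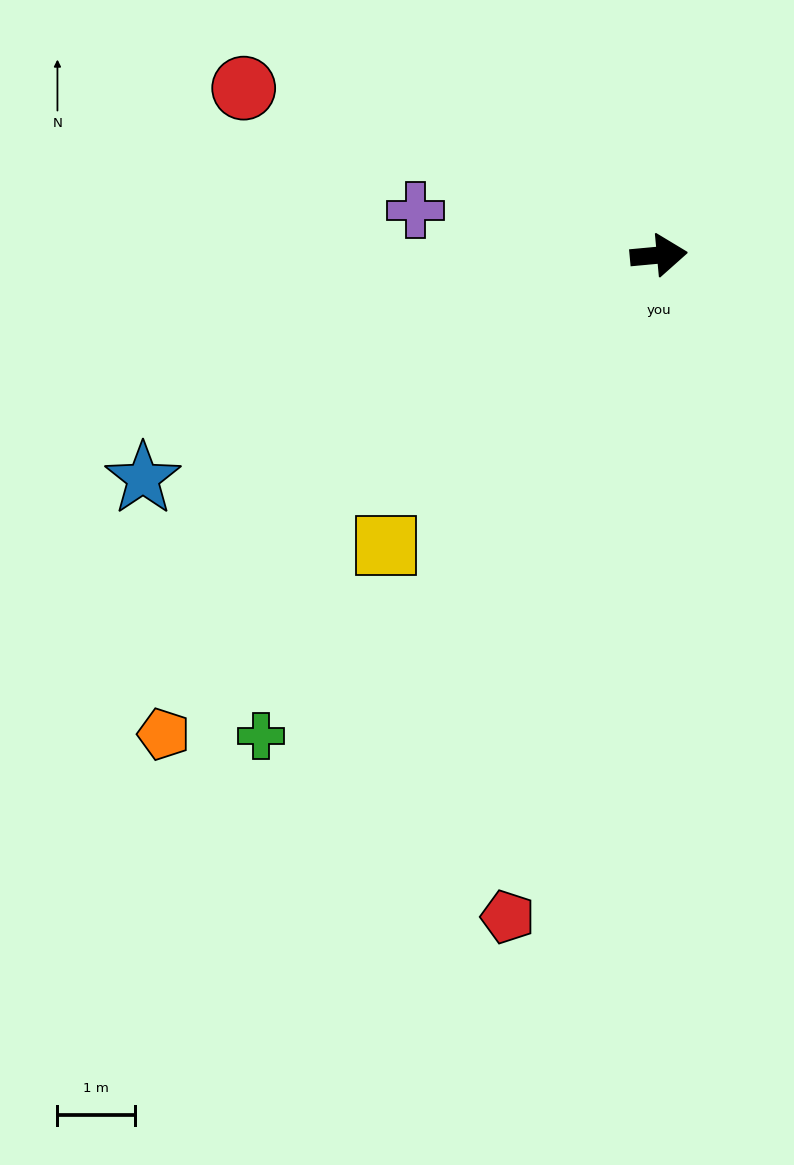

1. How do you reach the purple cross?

turn left 164°, forward 3.2 m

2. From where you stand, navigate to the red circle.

turn left 153°, forward 5.7 m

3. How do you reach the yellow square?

turn right 139°, forward 5.1 m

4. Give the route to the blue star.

turn right 162°, forward 7.2 m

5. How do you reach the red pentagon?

turn right 108°, forward 8.7 m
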